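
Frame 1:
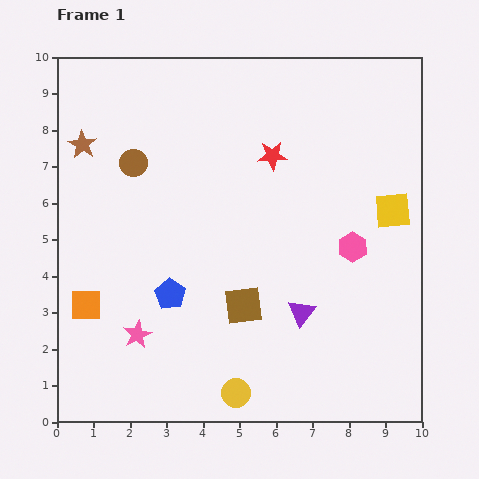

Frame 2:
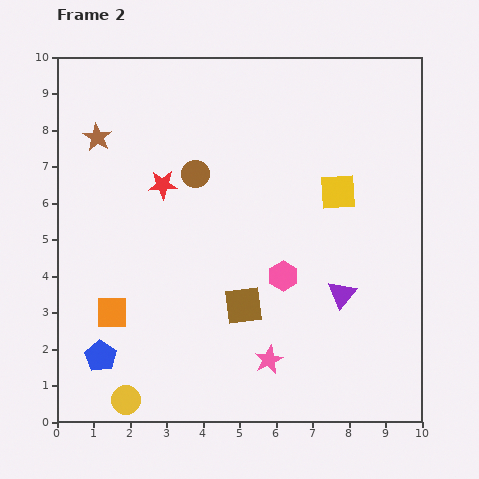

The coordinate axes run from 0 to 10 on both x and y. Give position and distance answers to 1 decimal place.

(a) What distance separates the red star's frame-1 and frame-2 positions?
3.1

The red star moved from (5.9, 7.3) to (2.9, 6.5), a distance of √(3.0² + 0.8²) ≈ 3.1.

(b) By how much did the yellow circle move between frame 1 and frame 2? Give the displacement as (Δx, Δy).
(-3.0, -0.2)

The yellow circle was at (4.9, 0.8) in frame 1 and (1.9, 0.6) in frame 2.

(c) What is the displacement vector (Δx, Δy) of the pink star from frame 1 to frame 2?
(3.6, -0.7)

The pink star was at (2.2, 2.4) in frame 1 and (5.8, 1.7) in frame 2.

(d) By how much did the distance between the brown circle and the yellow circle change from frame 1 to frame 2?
-0.4

Distance in frame 1: 6.9. Distance in frame 2: 6.5.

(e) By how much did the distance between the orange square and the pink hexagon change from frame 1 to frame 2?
-2.7

Distance in frame 1: 7.5. Distance in frame 2: 4.8.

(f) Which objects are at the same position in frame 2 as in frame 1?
the brown square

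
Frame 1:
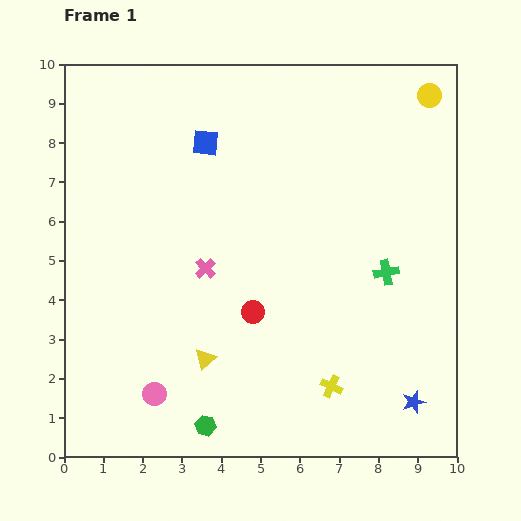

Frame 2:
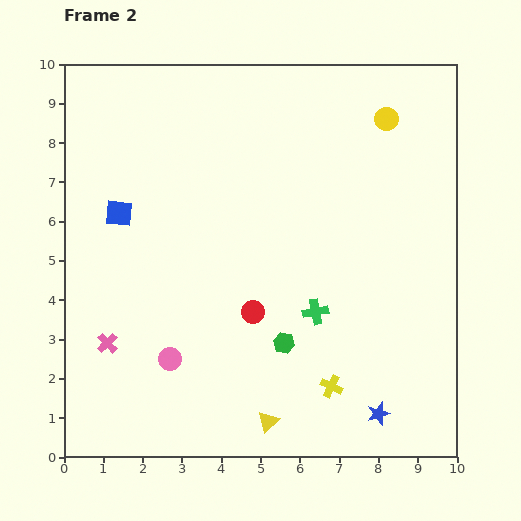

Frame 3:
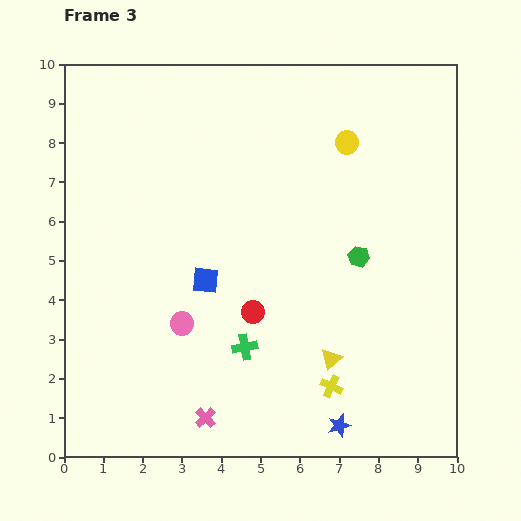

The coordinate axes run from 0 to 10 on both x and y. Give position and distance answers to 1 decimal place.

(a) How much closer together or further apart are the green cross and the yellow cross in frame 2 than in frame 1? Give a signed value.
-1.3

Distance in frame 1: 3.2. Distance in frame 2: 1.9.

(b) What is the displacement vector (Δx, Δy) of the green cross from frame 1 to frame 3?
(-3.6, -1.9)

The green cross was at (8.2, 4.7) in frame 1 and (4.6, 2.8) in frame 3.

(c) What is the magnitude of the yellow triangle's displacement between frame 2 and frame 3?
2.3

The yellow triangle moved from (5.2, 0.9) to (6.8, 2.5), a distance of √(1.6² + 1.6²) ≈ 2.3.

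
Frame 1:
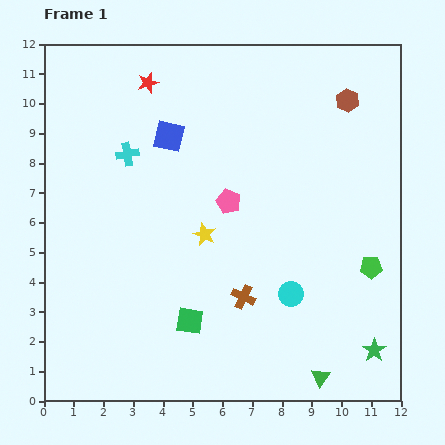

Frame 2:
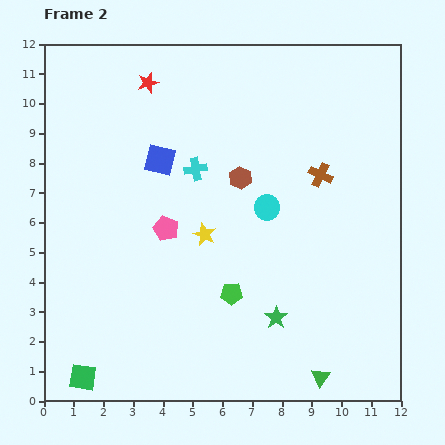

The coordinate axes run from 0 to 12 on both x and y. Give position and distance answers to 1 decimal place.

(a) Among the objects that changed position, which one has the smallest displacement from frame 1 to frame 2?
the blue square

(moved 0.9)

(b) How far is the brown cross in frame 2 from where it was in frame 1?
4.9

The brown cross moved from (6.7, 3.5) to (9.3, 7.6), a distance of √(2.6² + 4.1²) ≈ 4.9.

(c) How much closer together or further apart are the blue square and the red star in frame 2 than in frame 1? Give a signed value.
+0.7

Distance in frame 1: 1.9. Distance in frame 2: 2.6.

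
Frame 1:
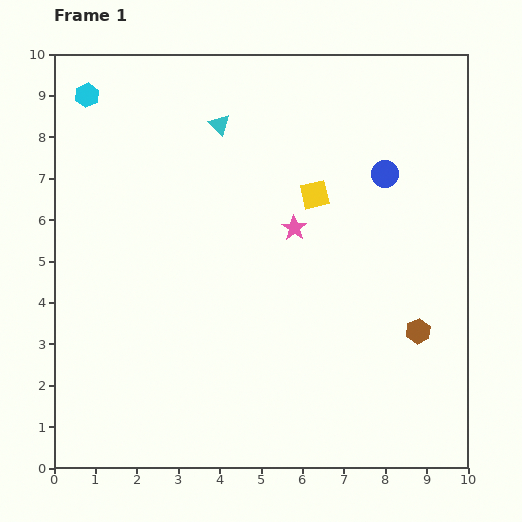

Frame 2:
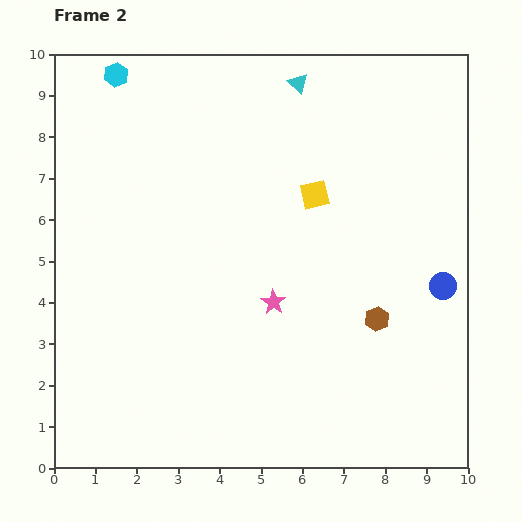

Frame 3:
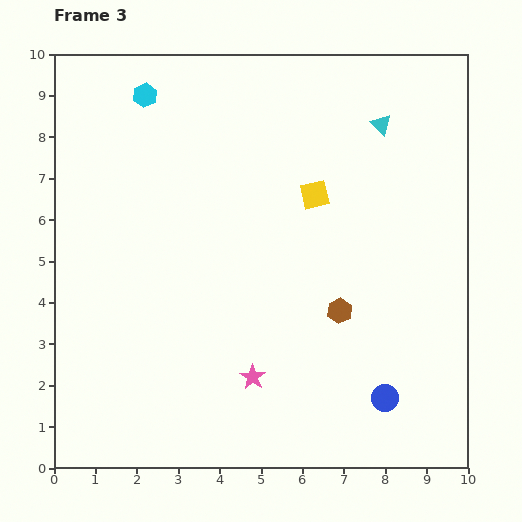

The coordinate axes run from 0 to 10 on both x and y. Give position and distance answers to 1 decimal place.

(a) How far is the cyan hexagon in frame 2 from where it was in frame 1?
0.9

The cyan hexagon moved from (0.8, 9.0) to (1.5, 9.5), a distance of √(0.7² + 0.5²) ≈ 0.9.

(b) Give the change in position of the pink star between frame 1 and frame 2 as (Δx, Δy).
(-0.5, -1.8)

The pink star was at (5.8, 5.8) in frame 1 and (5.3, 4.0) in frame 2.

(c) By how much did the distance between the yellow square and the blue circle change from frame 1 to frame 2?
+2.0

Distance in frame 1: 1.8. Distance in frame 2: 3.8.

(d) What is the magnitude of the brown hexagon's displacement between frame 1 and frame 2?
1.0

The brown hexagon moved from (8.8, 3.3) to (7.8, 3.6), a distance of √(1.0² + 0.3²) ≈ 1.0.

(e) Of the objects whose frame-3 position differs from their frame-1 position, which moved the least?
the cyan hexagon

(moved 1.4)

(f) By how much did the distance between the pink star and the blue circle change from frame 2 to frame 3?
-0.9

Distance in frame 2: 4.1. Distance in frame 3: 3.2.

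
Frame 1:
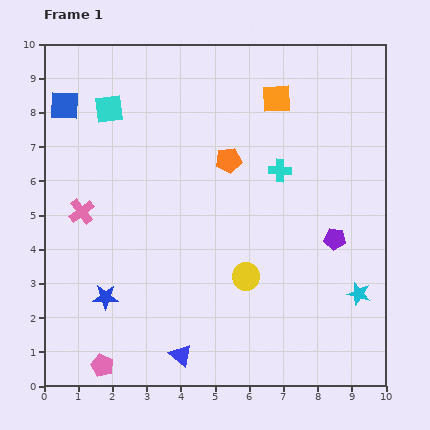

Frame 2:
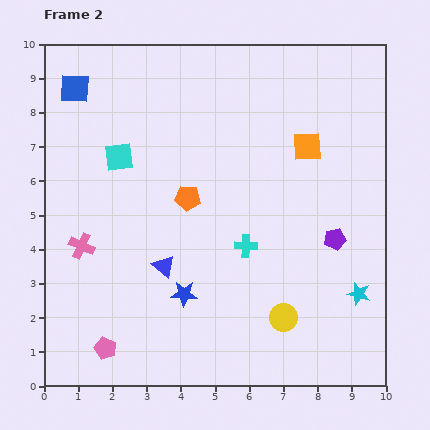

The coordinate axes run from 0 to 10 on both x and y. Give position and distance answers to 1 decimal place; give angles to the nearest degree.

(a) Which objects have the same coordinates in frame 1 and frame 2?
the purple pentagon, the cyan star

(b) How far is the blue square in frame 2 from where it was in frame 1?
0.6

The blue square moved from (0.6, 8.2) to (0.9, 8.7), a distance of √(0.3² + 0.5²) ≈ 0.6.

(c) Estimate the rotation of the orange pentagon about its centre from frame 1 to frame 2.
16° clockwise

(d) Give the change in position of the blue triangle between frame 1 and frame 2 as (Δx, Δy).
(-0.5, 2.6)

The blue triangle was at (4.0, 0.9) in frame 1 and (3.5, 3.5) in frame 2.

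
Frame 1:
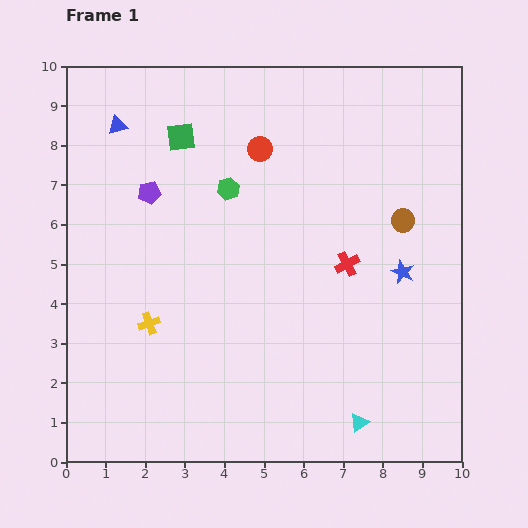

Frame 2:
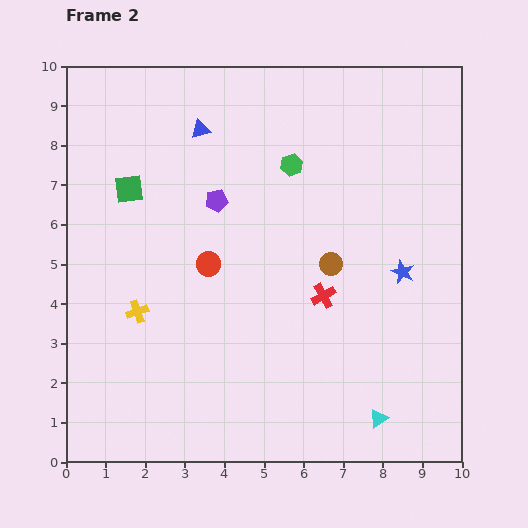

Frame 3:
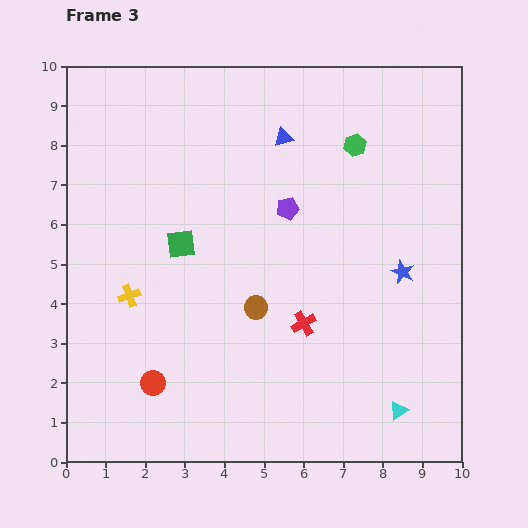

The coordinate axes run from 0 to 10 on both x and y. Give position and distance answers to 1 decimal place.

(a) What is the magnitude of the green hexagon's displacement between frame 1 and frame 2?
1.7

The green hexagon moved from (4.1, 6.9) to (5.7, 7.5), a distance of √(1.6² + 0.6²) ≈ 1.7.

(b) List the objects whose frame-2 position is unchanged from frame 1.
the blue star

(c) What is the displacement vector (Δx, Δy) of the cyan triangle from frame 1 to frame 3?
(1.0, 0.3)

The cyan triangle was at (7.4, 1.0) in frame 1 and (8.4, 1.3) in frame 3.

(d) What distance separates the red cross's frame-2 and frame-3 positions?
0.9

The red cross moved from (6.5, 4.2) to (6.0, 3.5), a distance of √(0.5² + 0.7²) ≈ 0.9.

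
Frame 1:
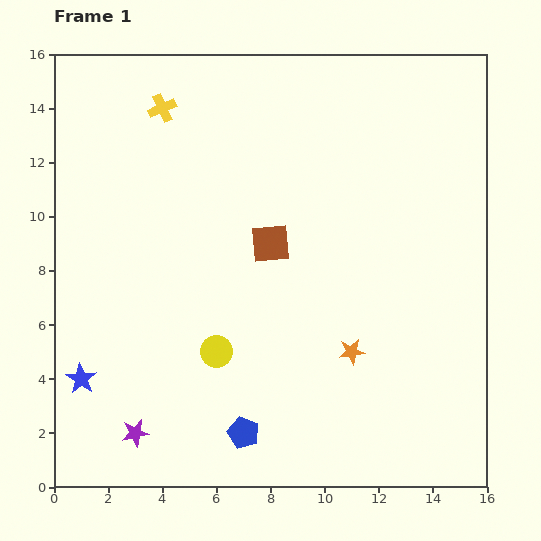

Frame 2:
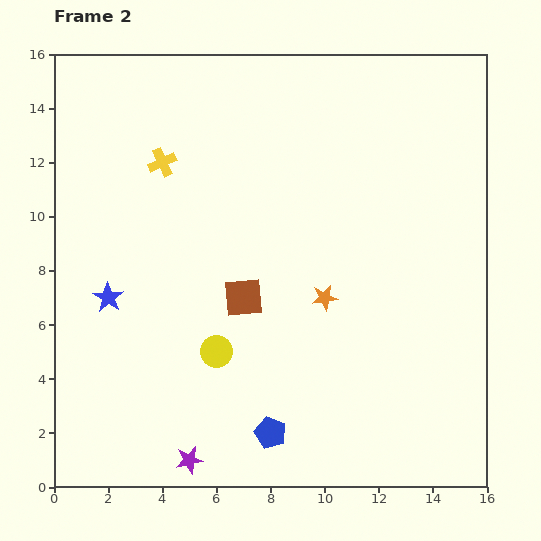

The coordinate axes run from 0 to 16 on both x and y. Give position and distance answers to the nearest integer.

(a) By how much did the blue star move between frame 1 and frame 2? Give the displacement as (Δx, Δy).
(1, 3)

The blue star was at (1, 4) in frame 1 and (2, 7) in frame 2.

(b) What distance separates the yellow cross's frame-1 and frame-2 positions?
2

The yellow cross moved from (4, 14) to (4, 12), a distance of √(0² + 2²) ≈ 2.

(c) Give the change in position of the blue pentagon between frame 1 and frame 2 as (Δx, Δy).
(1, 0)

The blue pentagon was at (7, 2) in frame 1 and (8, 2) in frame 2.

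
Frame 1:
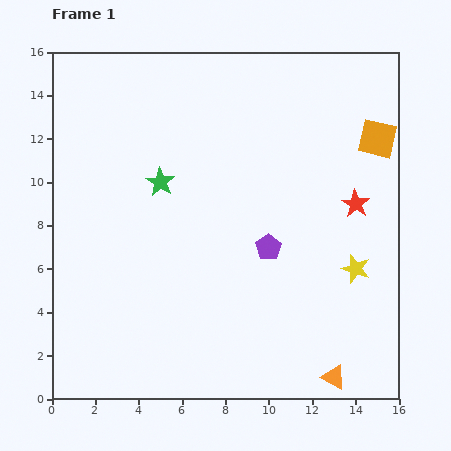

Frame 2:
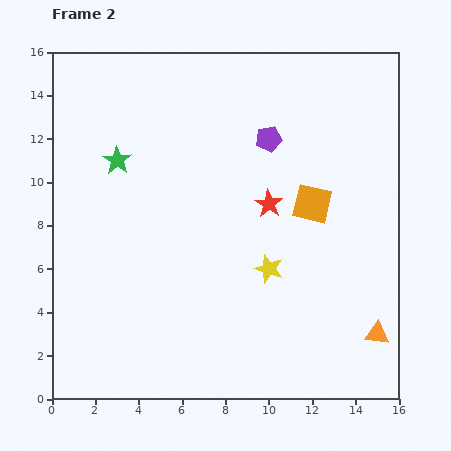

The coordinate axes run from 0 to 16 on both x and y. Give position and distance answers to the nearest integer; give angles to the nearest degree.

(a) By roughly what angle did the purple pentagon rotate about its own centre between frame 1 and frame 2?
25° clockwise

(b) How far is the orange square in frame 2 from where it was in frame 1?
4

The orange square moved from (15, 12) to (12, 9), a distance of √(3² + 3²) ≈ 4.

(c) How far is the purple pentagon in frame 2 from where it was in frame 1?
5

The purple pentagon moved from (10, 7) to (10, 12), a distance of √(0² + 5²) ≈ 5.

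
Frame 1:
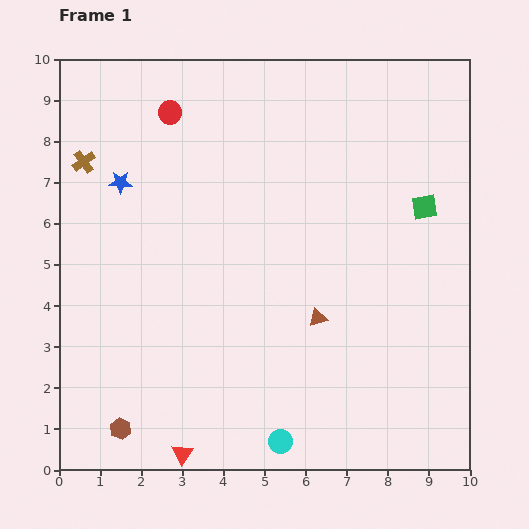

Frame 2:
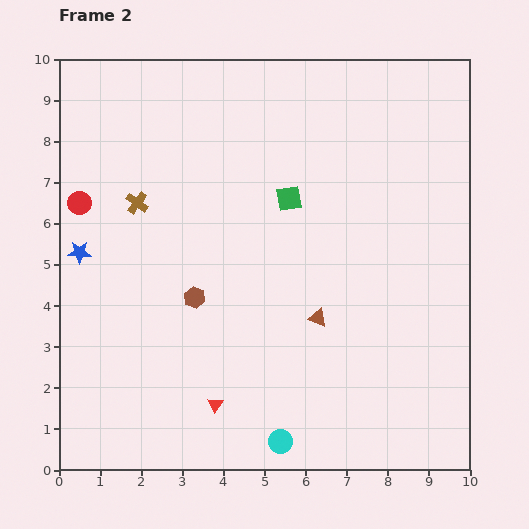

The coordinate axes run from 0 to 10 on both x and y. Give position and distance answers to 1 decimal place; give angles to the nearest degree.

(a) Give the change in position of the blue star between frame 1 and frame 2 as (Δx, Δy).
(-1.0, -1.7)

The blue star was at (1.5, 7.0) in frame 1 and (0.5, 5.3) in frame 2.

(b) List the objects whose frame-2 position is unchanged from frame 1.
the cyan circle, the brown triangle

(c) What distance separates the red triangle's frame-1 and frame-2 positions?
1.4

The red triangle moved from (3.0, 0.4) to (3.8, 1.6), a distance of √(0.8² + 1.2²) ≈ 1.4.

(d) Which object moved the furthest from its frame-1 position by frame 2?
the brown hexagon

(moved 3.7; next 3.3)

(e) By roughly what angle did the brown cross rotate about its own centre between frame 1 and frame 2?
18° counter-clockwise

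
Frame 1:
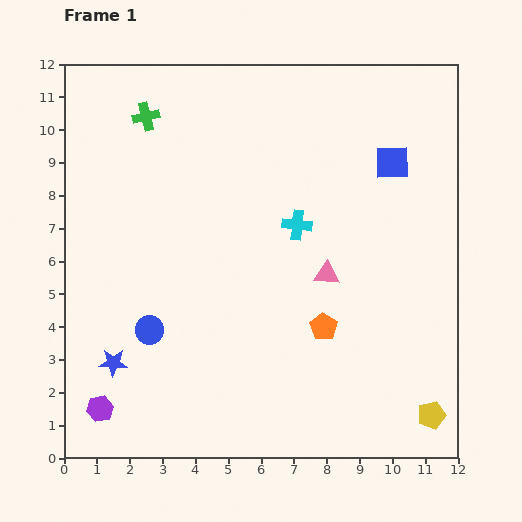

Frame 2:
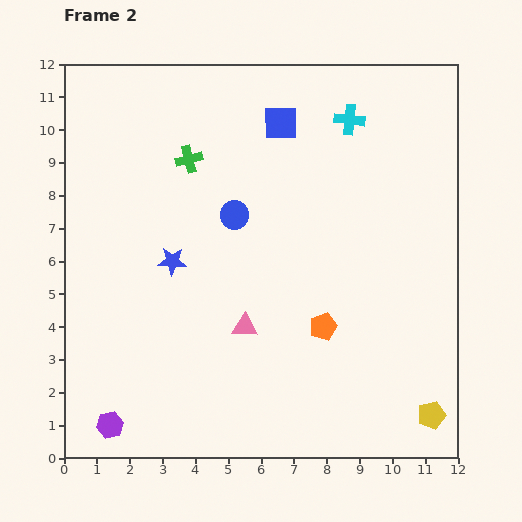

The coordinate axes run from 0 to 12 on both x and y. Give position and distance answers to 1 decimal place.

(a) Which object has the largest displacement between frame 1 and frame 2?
the blue circle

(moved 4.4; next 3.6)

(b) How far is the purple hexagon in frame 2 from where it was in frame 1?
0.6

The purple hexagon moved from (1.1, 1.5) to (1.4, 1.0), a distance of √(0.3² + 0.5²) ≈ 0.6.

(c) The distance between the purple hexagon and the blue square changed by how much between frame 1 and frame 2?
-1.0

Distance in frame 1: 11.6. Distance in frame 2: 10.6.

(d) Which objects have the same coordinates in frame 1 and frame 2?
the yellow pentagon, the orange pentagon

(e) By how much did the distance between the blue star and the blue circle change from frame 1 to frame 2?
+0.9

Distance in frame 1: 1.5. Distance in frame 2: 2.4.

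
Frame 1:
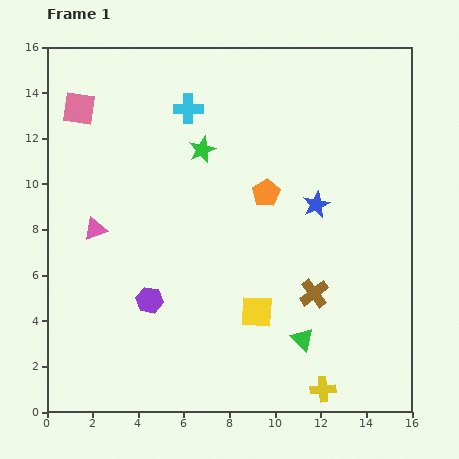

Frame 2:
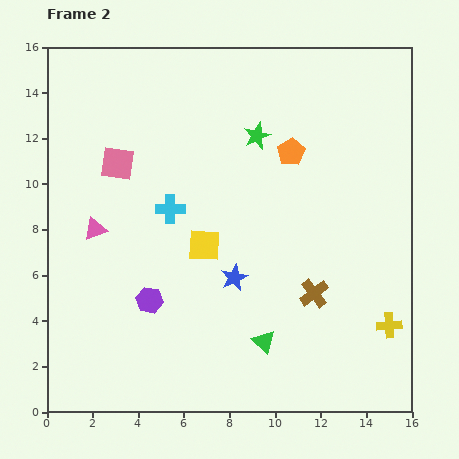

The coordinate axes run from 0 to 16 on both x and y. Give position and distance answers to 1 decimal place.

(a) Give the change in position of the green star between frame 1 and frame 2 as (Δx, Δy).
(2.4, 0.6)

The green star was at (6.8, 11.5) in frame 1 and (9.2, 12.1) in frame 2.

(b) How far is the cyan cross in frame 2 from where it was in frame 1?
4.5

The cyan cross moved from (6.2, 13.3) to (5.4, 8.9), a distance of √(0.8² + 4.4²) ≈ 4.5.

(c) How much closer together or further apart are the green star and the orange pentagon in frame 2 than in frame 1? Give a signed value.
-1.7

Distance in frame 1: 3.4. Distance in frame 2: 1.7.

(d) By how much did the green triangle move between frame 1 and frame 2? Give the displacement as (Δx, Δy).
(-1.7, -0.1)

The green triangle was at (11.2, 3.2) in frame 1 and (9.5, 3.1) in frame 2.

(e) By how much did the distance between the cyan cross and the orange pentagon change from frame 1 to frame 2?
+0.9

Distance in frame 1: 5.0. Distance in frame 2: 5.9.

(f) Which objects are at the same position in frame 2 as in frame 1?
the purple hexagon, the brown cross, the pink triangle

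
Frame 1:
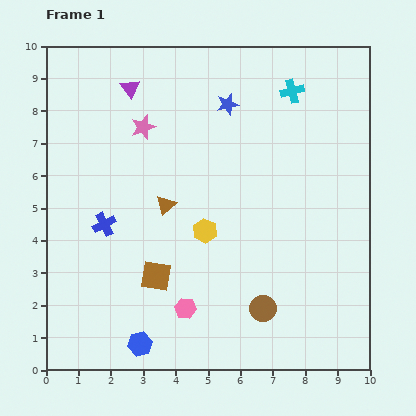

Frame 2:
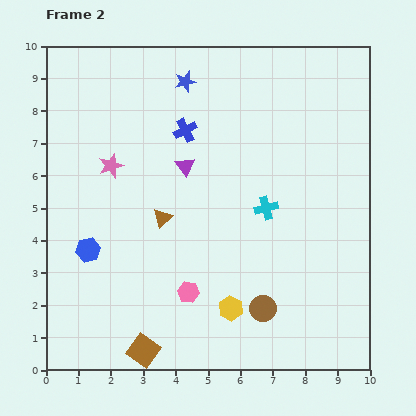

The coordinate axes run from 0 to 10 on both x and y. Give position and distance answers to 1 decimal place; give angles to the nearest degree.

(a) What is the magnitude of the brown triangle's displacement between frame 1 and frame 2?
0.4

The brown triangle moved from (3.7, 5.1) to (3.6, 4.7), a distance of √(0.1² + 0.4²) ≈ 0.4.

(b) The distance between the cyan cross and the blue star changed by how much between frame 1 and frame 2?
+2.6

Distance in frame 1: 2.0. Distance in frame 2: 4.6.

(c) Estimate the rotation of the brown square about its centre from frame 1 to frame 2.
27° clockwise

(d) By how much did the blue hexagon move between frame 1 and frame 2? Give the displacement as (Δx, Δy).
(-1.6, 2.9)

The blue hexagon was at (2.9, 0.8) in frame 1 and (1.3, 3.7) in frame 2.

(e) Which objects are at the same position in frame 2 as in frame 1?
the brown circle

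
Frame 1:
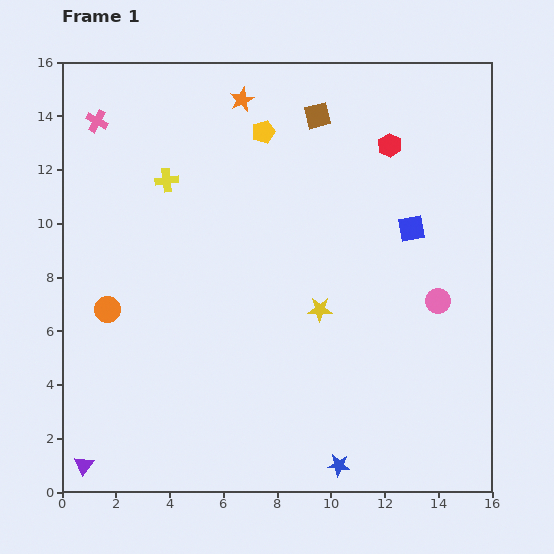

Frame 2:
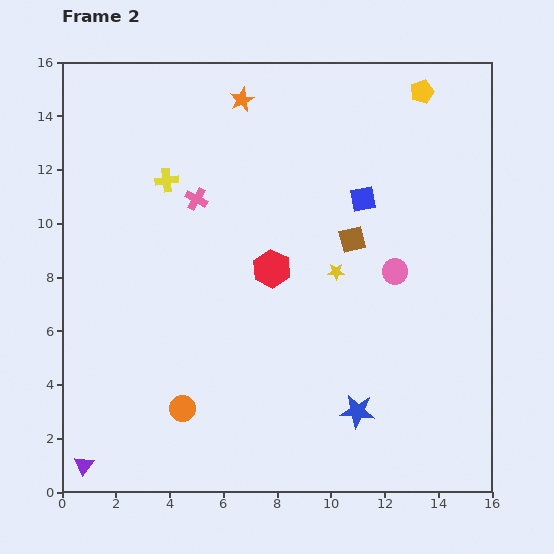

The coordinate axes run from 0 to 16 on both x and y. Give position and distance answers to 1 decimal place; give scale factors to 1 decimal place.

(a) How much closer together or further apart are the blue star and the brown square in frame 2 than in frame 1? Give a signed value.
-6.6

Distance in frame 1: 13.0. Distance in frame 2: 6.4.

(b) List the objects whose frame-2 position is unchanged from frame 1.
the orange star, the purple triangle, the yellow cross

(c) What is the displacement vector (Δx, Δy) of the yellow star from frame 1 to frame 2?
(0.6, 1.4)

The yellow star was at (9.6, 6.8) in frame 1 and (10.2, 8.2) in frame 2.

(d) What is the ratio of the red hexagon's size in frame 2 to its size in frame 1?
1.6×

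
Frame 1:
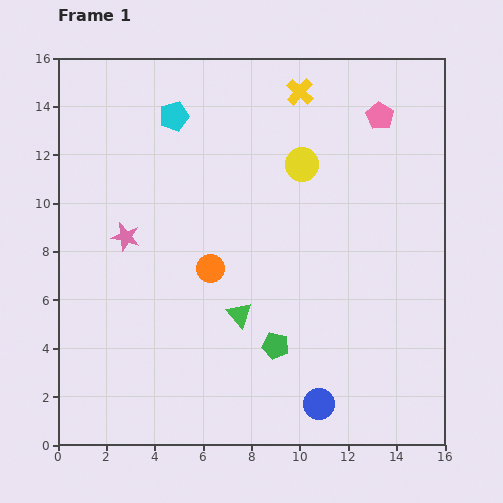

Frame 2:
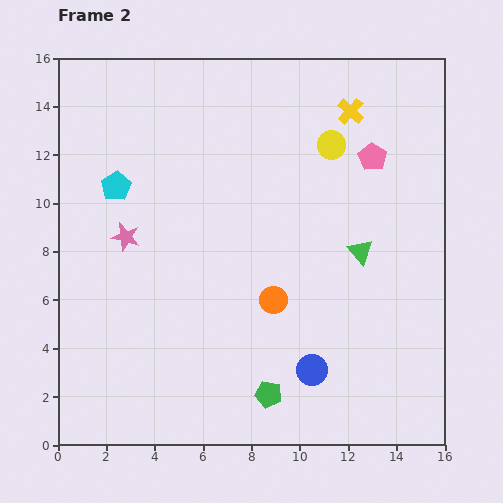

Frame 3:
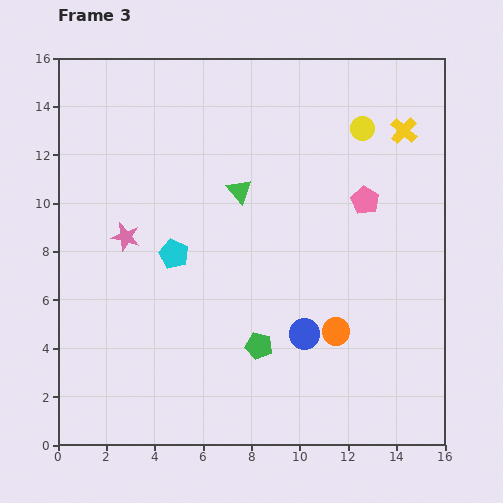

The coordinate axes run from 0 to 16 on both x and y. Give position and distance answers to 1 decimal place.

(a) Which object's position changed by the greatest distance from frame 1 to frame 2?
the green triangle

(moved 5.6; next 3.8)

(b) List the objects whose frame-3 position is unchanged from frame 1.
the pink star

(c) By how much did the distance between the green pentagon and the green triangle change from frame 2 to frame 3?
-0.6

Distance in frame 2: 7.0. Distance in frame 3: 6.4.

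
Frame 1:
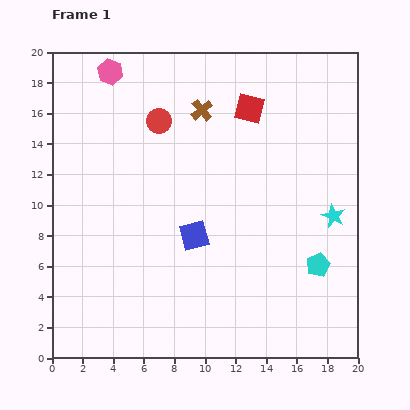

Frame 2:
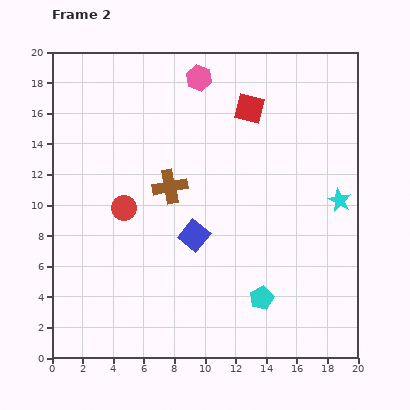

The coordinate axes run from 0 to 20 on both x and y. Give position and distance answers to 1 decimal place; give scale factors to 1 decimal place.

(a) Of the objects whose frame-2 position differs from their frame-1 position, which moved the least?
the cyan star

(moved 1.1)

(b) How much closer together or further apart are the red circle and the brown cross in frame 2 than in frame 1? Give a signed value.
+0.4

Distance in frame 1: 2.9. Distance in frame 2: 3.3.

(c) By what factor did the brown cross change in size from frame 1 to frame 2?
1.5×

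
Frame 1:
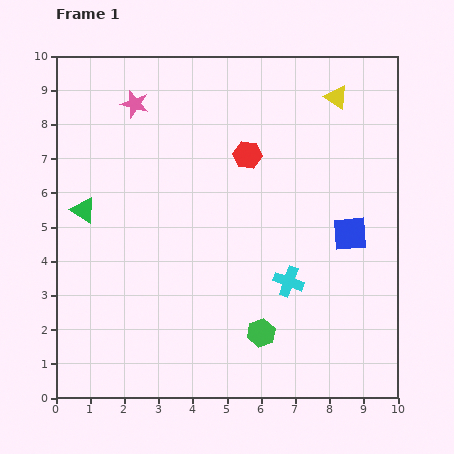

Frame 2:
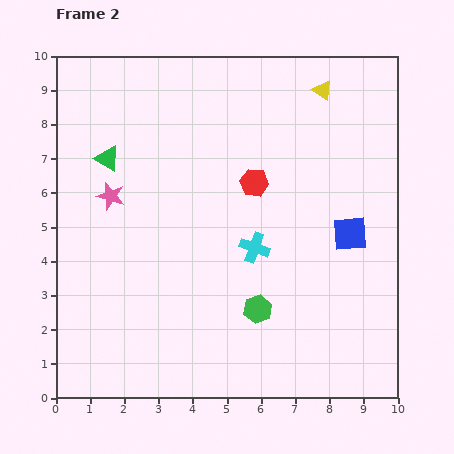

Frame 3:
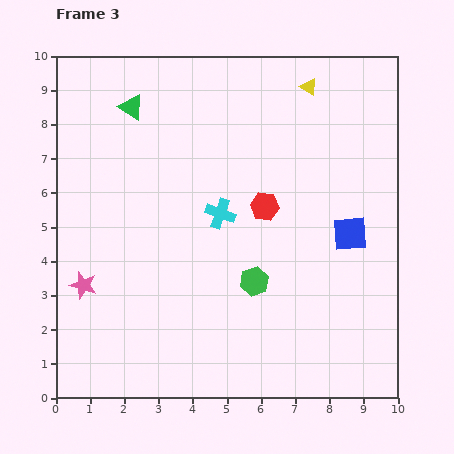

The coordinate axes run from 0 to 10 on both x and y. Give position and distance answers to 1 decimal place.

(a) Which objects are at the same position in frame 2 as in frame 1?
the blue square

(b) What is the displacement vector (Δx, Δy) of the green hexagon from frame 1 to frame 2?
(-0.1, 0.7)

The green hexagon was at (6.0, 1.9) in frame 1 and (5.9, 2.6) in frame 2.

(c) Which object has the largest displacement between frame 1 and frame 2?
the pink star

(moved 2.8; next 1.7)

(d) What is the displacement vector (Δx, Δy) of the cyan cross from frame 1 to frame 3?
(-2.0, 2.0)

The cyan cross was at (6.8, 3.4) in frame 1 and (4.8, 5.4) in frame 3.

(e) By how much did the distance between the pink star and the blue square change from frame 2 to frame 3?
+0.8

Distance in frame 2: 7.1. Distance in frame 3: 7.9.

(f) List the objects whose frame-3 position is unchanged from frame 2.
the blue square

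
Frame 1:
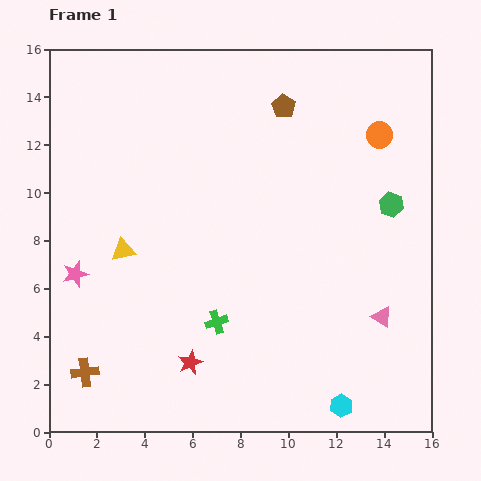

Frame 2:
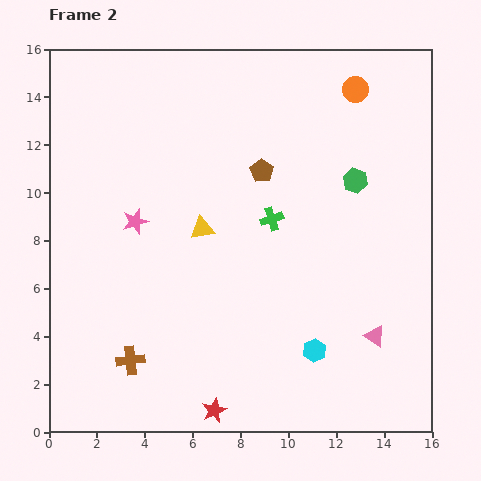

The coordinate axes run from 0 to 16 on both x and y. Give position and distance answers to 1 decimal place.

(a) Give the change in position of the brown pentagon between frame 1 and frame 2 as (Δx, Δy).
(-0.9, -2.7)

The brown pentagon was at (9.8, 13.6) in frame 1 and (8.9, 10.9) in frame 2.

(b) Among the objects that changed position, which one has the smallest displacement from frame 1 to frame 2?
the pink triangle

(moved 0.9)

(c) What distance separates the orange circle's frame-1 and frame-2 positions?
2.1

The orange circle moved from (13.8, 12.4) to (12.8, 14.3), a distance of √(1.0² + 1.9²) ≈ 2.1.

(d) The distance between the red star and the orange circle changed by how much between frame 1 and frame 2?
+2.2

Distance in frame 1: 12.4. Distance in frame 2: 14.6.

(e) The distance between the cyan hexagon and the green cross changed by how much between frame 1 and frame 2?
-0.5

Distance in frame 1: 6.3. Distance in frame 2: 5.8.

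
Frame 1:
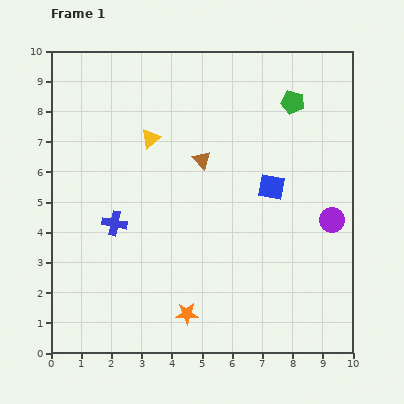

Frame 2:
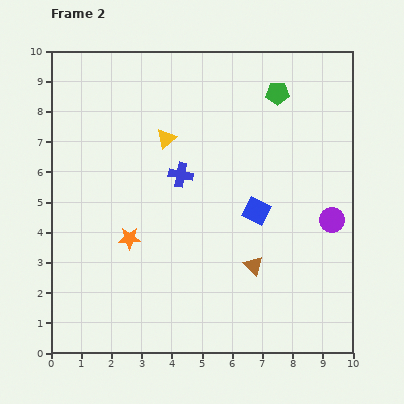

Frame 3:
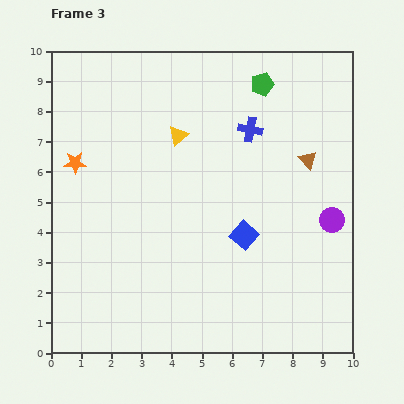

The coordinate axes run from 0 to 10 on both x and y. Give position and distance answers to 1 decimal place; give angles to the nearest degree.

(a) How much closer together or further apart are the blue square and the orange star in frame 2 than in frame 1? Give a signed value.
-0.7

Distance in frame 1: 5.0. Distance in frame 2: 4.3.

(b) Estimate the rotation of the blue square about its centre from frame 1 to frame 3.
31° clockwise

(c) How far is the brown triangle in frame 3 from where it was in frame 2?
3.9

The brown triangle moved from (6.7, 2.9) to (8.5, 6.4), a distance of √(1.8² + 3.5²) ≈ 3.9.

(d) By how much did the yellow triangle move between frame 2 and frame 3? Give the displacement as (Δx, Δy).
(0.4, 0.1)

The yellow triangle was at (3.8, 7.1) in frame 2 and (4.2, 7.2) in frame 3.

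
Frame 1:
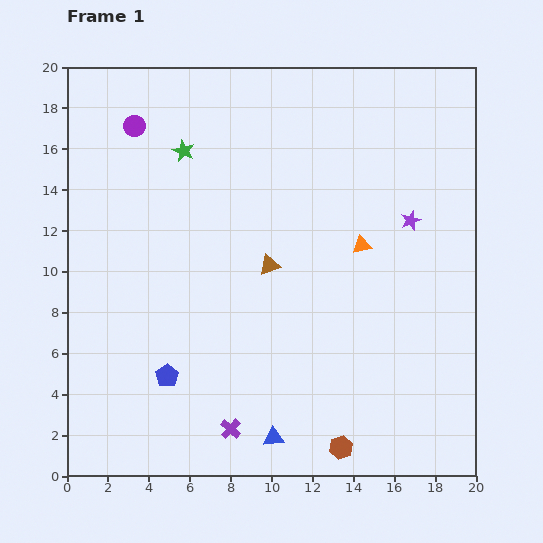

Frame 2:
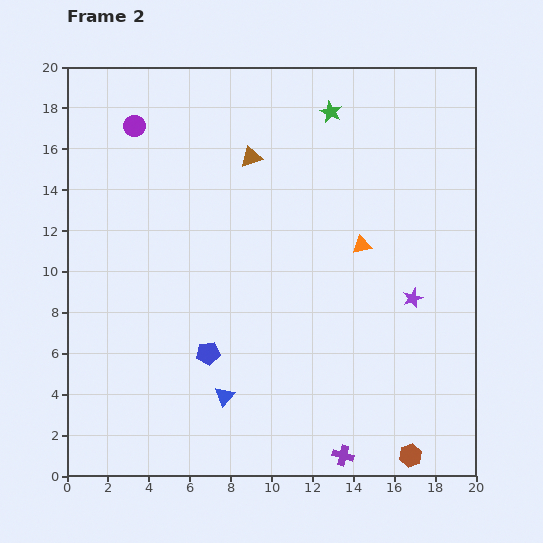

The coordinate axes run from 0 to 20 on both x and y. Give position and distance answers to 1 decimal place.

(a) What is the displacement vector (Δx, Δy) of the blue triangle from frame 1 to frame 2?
(-2.4, 2.0)

The blue triangle was at (10.1, 1.9) in frame 1 and (7.7, 3.9) in frame 2.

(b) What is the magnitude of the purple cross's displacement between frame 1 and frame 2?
5.7

The purple cross moved from (8.0, 2.3) to (13.5, 1.0), a distance of √(5.5² + 1.3²) ≈ 5.7.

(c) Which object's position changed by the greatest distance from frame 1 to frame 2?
the green star

(moved 7.4; next 5.7)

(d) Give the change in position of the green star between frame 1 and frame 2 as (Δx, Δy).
(7.2, 1.9)

The green star was at (5.7, 15.9) in frame 1 and (12.9, 17.8) in frame 2.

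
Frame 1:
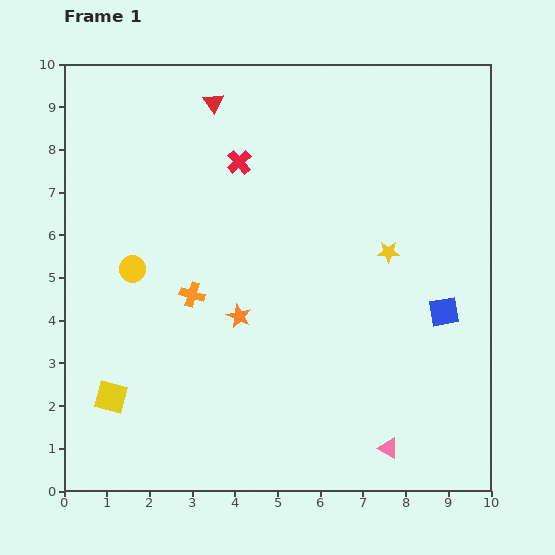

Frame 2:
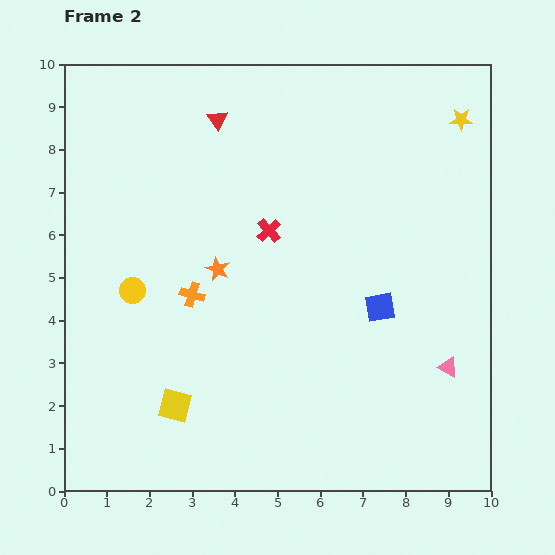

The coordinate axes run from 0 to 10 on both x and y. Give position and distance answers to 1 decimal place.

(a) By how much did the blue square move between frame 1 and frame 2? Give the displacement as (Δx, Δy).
(-1.5, 0.1)

The blue square was at (8.9, 4.2) in frame 1 and (7.4, 4.3) in frame 2.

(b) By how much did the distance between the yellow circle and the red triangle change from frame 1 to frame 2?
+0.2

Distance in frame 1: 4.3. Distance in frame 2: 4.5.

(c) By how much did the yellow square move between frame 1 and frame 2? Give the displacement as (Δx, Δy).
(1.5, -0.2)

The yellow square was at (1.1, 2.2) in frame 1 and (2.6, 2.0) in frame 2.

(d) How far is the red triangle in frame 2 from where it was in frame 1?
0.4

The red triangle moved from (3.5, 9.1) to (3.6, 8.7), a distance of √(0.1² + 0.4²) ≈ 0.4.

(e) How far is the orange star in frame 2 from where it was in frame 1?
1.2

The orange star moved from (4.1, 4.1) to (3.6, 5.2), a distance of √(0.5² + 1.1²) ≈ 1.2.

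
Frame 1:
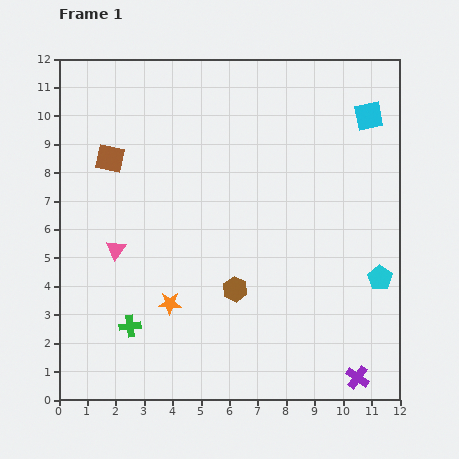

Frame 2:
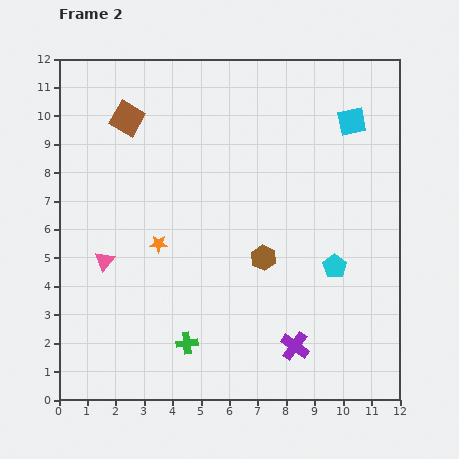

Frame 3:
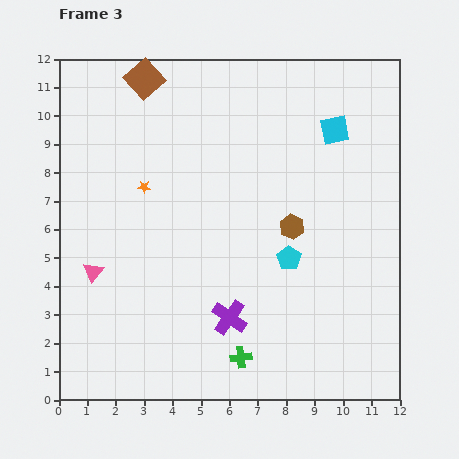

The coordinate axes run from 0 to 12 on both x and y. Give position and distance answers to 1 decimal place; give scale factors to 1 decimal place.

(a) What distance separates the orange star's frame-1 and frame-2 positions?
2.1

The orange star moved from (3.9, 3.4) to (3.5, 5.5), a distance of √(0.4² + 2.1²) ≈ 2.1.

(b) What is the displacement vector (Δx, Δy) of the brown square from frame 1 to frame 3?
(1.2, 2.8)

The brown square was at (1.8, 8.5) in frame 1 and (3.0, 11.3) in frame 3.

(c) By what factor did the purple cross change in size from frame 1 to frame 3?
1.6×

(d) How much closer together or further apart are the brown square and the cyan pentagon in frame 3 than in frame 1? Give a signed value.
-2.3

Distance in frame 1: 10.4. Distance in frame 3: 8.1.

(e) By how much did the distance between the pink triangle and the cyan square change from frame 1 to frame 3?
-0.2

Distance in frame 1: 10.1. Distance in frame 3: 9.9.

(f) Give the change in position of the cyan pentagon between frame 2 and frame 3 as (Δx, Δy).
(-1.6, 0.3)

The cyan pentagon was at (9.7, 4.7) in frame 2 and (8.1, 5.0) in frame 3.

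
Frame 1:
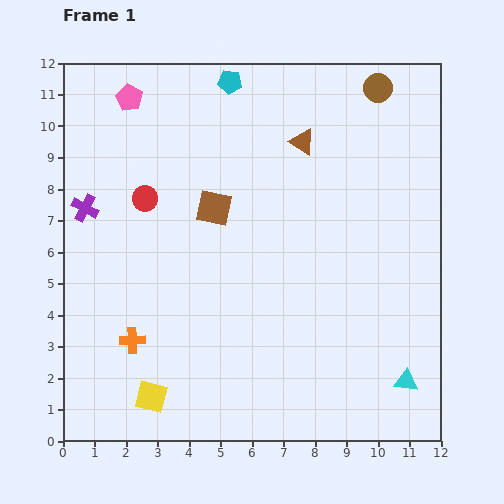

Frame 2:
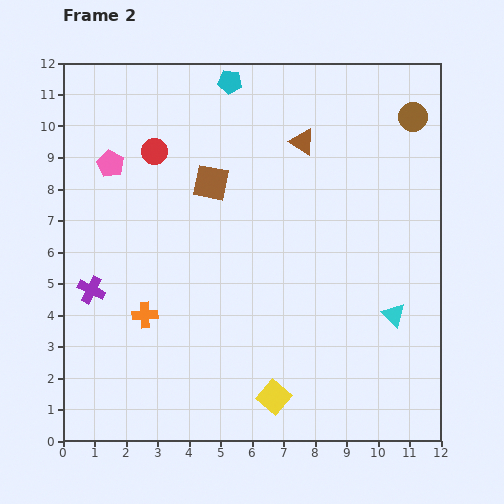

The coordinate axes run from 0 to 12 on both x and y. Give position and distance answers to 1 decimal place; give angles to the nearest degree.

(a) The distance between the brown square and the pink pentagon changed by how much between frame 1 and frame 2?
-1.1

Distance in frame 1: 4.4. Distance in frame 2: 3.3.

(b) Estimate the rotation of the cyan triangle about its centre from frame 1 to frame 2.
38° clockwise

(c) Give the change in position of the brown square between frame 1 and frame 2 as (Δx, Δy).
(-0.1, 0.8)

The brown square was at (4.8, 7.4) in frame 1 and (4.7, 8.2) in frame 2.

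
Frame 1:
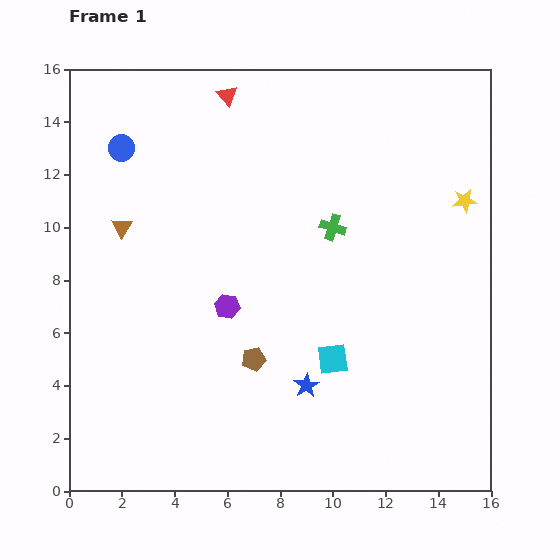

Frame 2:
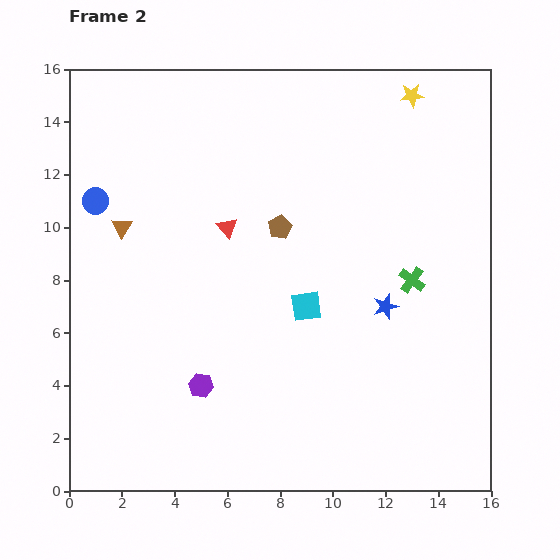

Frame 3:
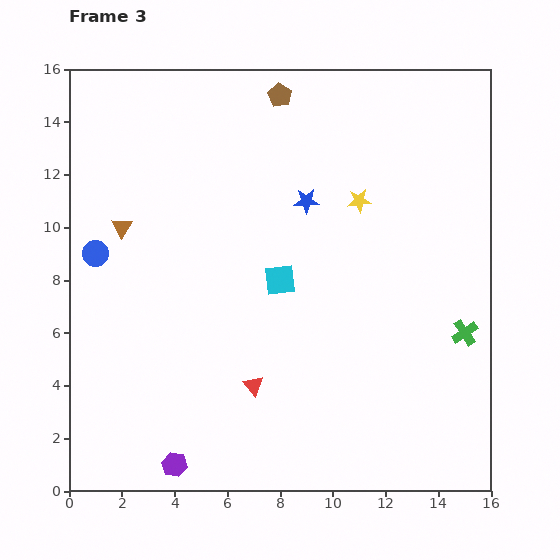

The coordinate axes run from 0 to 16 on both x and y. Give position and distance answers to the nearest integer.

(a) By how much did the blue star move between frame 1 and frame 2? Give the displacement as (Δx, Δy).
(3, 3)

The blue star was at (9, 4) in frame 1 and (12, 7) in frame 2.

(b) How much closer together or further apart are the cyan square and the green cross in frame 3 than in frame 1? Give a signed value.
+2

Distance in frame 1: 5. Distance in frame 3: 7.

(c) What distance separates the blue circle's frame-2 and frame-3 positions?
2

The blue circle moved from (1, 11) to (1, 9), a distance of √(0² + 2²) ≈ 2.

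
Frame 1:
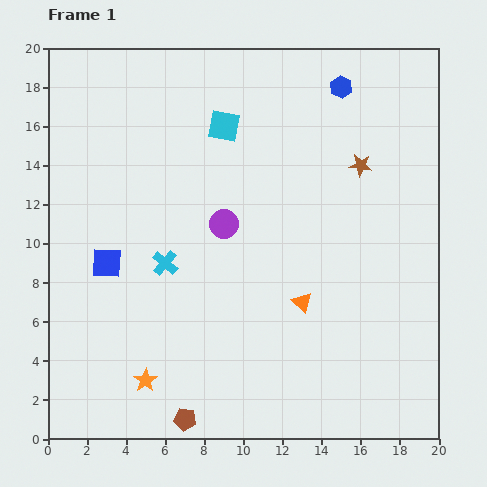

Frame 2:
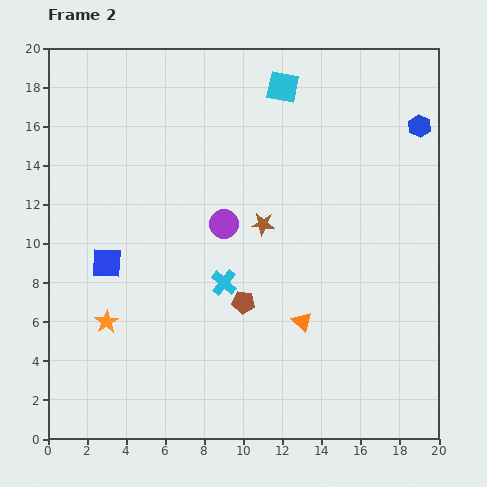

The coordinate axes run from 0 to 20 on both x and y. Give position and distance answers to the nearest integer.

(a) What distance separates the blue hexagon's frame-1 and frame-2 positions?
4

The blue hexagon moved from (15, 18) to (19, 16), a distance of √(4² + 2²) ≈ 4.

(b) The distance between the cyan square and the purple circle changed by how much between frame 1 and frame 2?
+3

Distance in frame 1: 5. Distance in frame 2: 8.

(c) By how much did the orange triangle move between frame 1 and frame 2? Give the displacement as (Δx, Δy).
(0, -1)

The orange triangle was at (13, 7) in frame 1 and (13, 6) in frame 2.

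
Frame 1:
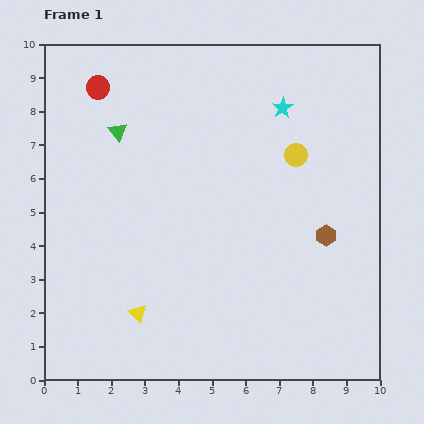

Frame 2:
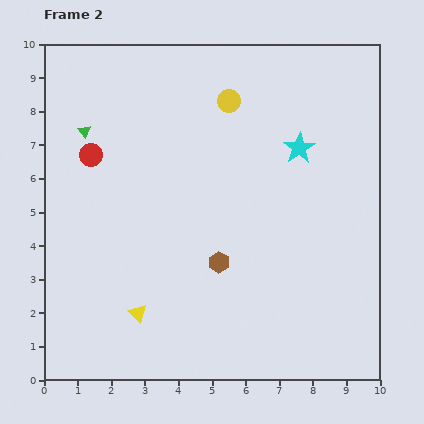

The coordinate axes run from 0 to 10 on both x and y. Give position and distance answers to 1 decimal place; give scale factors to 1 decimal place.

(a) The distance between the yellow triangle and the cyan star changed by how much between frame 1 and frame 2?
-0.6

Distance in frame 1: 7.5. Distance in frame 2: 6.9.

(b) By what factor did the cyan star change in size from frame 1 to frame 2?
1.5×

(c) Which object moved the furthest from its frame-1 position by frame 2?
the brown hexagon

(moved 3.3; next 2.6)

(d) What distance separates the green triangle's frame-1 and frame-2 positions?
1.0

The green triangle moved from (2.2, 7.4) to (1.2, 7.4), a distance of √(1.0² + 0.0²) ≈ 1.0.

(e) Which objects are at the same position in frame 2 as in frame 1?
the yellow triangle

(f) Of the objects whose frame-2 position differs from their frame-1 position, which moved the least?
the green triangle

(moved 1.0)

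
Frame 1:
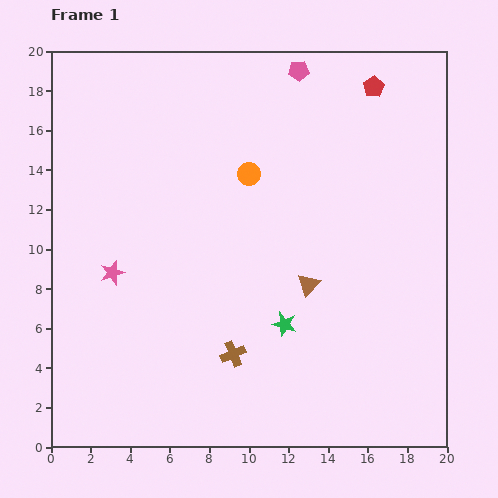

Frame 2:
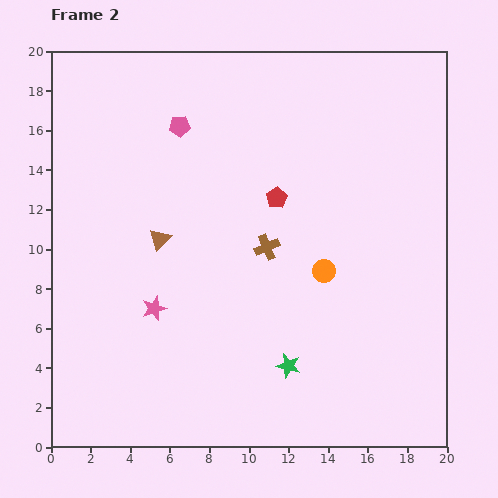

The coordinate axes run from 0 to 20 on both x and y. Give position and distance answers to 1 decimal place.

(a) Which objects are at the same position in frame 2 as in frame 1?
none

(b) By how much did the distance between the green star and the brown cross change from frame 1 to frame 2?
+3.1

Distance in frame 1: 3.0. Distance in frame 2: 6.1.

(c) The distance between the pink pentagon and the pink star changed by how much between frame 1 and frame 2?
-4.6

Distance in frame 1: 13.9. Distance in frame 2: 9.3.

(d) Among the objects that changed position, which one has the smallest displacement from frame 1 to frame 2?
the green star

(moved 2.1)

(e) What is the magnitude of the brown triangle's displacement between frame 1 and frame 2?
7.8

The brown triangle moved from (13.0, 8.2) to (5.5, 10.5), a distance of √(7.5² + 2.3²) ≈ 7.8.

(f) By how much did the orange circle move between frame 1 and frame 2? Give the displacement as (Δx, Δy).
(3.8, -4.9)

The orange circle was at (10.0, 13.8) in frame 1 and (13.8, 8.9) in frame 2.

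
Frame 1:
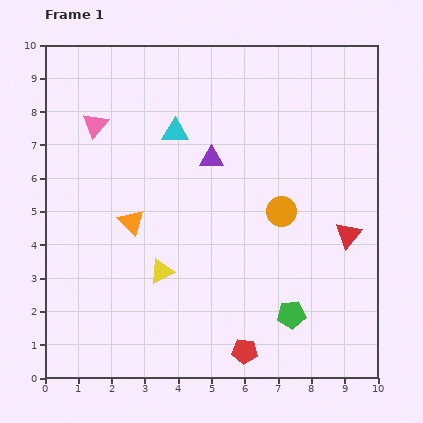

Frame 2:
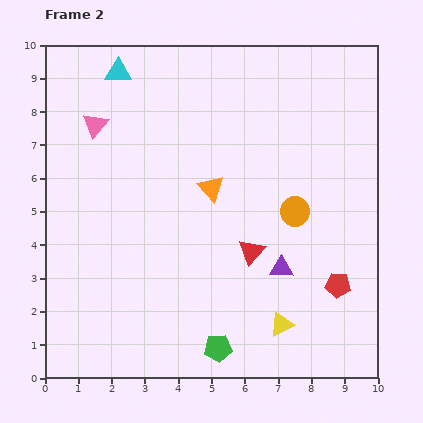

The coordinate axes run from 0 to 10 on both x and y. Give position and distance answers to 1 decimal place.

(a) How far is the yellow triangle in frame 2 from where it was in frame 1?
3.9

The yellow triangle moved from (3.5, 3.2) to (7.1, 1.6), a distance of √(3.6² + 1.6²) ≈ 3.9.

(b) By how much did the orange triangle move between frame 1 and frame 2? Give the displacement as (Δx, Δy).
(2.4, 1.0)

The orange triangle was at (2.6, 4.7) in frame 1 and (5.0, 5.7) in frame 2.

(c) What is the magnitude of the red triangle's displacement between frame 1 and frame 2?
2.9

The red triangle moved from (9.1, 4.3) to (6.2, 3.8), a distance of √(2.9² + 0.5²) ≈ 2.9.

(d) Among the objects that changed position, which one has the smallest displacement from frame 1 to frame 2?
the orange circle

(moved 0.4)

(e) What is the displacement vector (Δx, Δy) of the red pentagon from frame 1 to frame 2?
(2.8, 2.0)

The red pentagon was at (6.0, 0.8) in frame 1 and (8.8, 2.8) in frame 2.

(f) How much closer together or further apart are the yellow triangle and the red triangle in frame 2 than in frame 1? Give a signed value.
-3.3

Distance in frame 1: 5.7. Distance in frame 2: 2.4.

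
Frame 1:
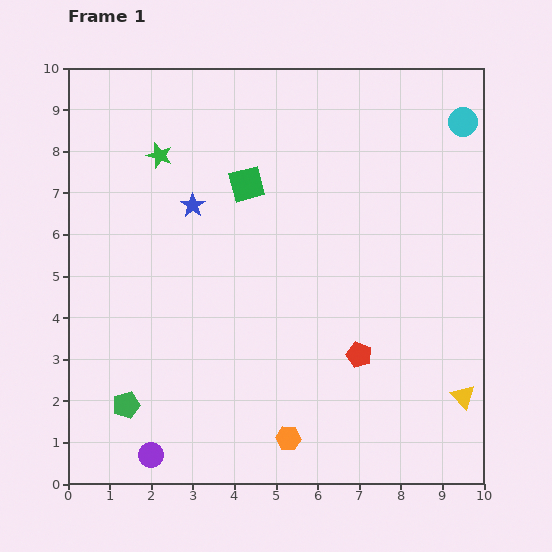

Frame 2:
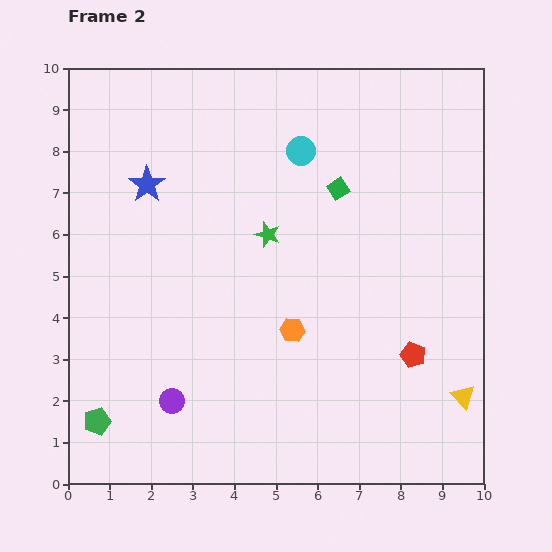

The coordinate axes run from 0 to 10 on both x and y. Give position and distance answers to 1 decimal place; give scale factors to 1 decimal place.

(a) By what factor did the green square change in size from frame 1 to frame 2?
0.6×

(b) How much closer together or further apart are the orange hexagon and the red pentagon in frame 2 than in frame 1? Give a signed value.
+0.4

Distance in frame 1: 2.6. Distance in frame 2: 3.0.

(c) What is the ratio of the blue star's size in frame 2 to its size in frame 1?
1.5×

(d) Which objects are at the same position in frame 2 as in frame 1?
the yellow triangle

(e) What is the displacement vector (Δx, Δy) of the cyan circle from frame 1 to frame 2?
(-3.9, -0.7)

The cyan circle was at (9.5, 8.7) in frame 1 and (5.6, 8.0) in frame 2.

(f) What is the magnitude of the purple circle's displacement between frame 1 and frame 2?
1.4

The purple circle moved from (2.0, 0.7) to (2.5, 2.0), a distance of √(0.5² + 1.3²) ≈ 1.4.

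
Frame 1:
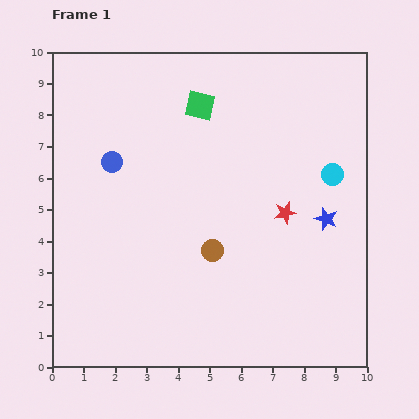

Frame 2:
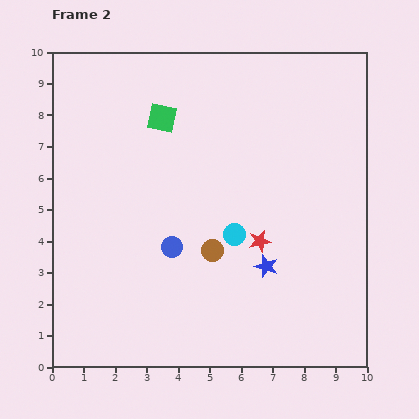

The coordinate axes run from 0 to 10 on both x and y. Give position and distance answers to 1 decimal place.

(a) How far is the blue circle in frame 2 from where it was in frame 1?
3.3

The blue circle moved from (1.9, 6.5) to (3.8, 3.8), a distance of √(1.9² + 2.7²) ≈ 3.3.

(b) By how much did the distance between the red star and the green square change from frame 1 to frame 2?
+0.7

Distance in frame 1: 4.3. Distance in frame 2: 5.0.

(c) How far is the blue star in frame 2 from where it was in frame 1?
2.4

The blue star moved from (8.7, 4.7) to (6.8, 3.2), a distance of √(1.9² + 1.5²) ≈ 2.4.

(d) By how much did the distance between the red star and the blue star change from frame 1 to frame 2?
-0.5

Distance in frame 1: 1.3. Distance in frame 2: 0.8.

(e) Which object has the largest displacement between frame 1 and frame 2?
the cyan circle

(moved 3.6; next 3.3)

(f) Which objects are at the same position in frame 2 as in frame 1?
the brown circle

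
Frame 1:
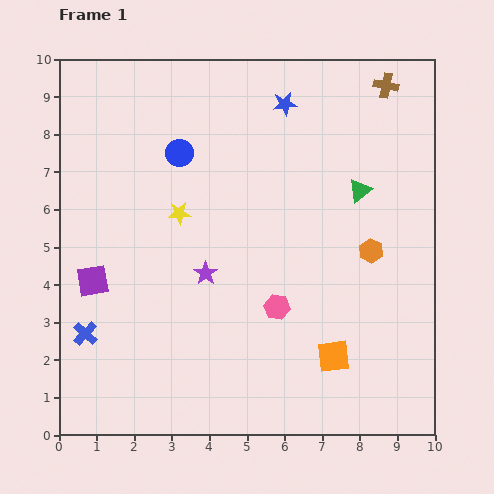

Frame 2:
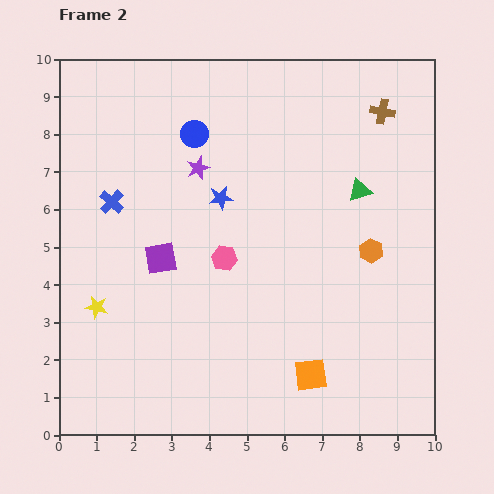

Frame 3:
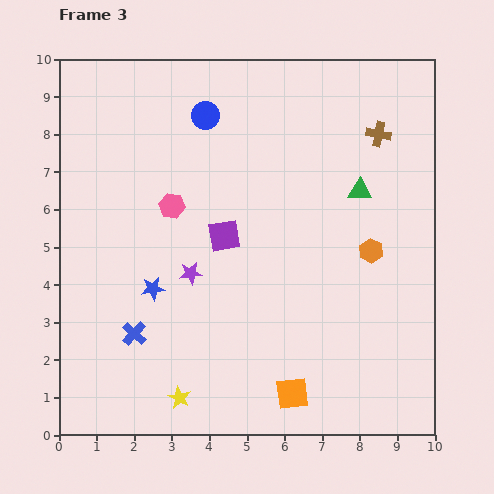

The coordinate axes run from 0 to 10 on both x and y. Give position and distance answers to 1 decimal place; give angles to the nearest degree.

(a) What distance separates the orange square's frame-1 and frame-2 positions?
0.8

The orange square moved from (7.3, 2.1) to (6.7, 1.6), a distance of √(0.6² + 0.5²) ≈ 0.8.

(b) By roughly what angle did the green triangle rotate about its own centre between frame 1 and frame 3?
41° clockwise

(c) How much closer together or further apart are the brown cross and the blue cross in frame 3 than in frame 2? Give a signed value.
+0.8

Distance in frame 2: 7.6. Distance in frame 3: 8.4.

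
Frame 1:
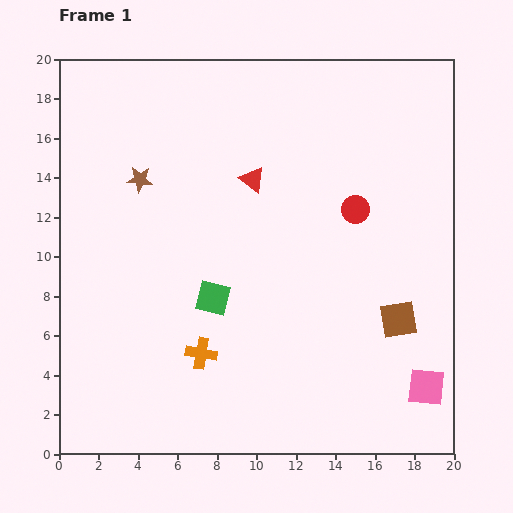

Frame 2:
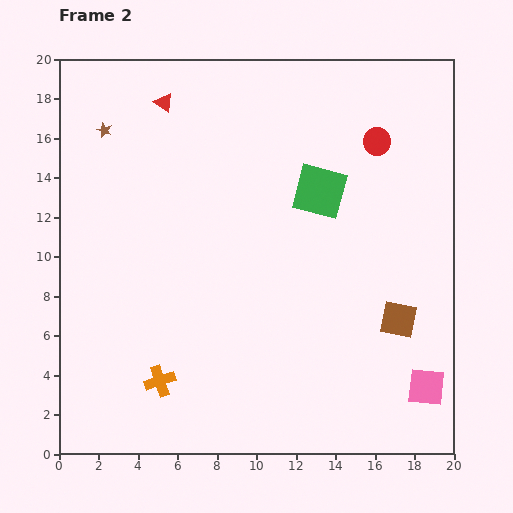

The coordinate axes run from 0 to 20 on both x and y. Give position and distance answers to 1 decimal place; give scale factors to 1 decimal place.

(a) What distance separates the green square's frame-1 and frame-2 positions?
7.6

The green square moved from (7.8, 7.9) to (13.2, 13.3), a distance of √(5.4² + 5.4²) ≈ 7.6.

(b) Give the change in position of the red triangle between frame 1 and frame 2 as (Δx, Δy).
(-4.5, 3.9)

The red triangle was at (9.8, 13.9) in frame 1 and (5.3, 17.8) in frame 2.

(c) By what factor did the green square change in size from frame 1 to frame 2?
1.6×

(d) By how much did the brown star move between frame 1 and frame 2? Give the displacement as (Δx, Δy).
(-1.8, 2.5)

The brown star was at (4.1, 13.9) in frame 1 and (2.3, 16.4) in frame 2.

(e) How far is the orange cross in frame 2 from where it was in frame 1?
2.5

The orange cross moved from (7.2, 5.1) to (5.1, 3.7), a distance of √(2.1² + 1.4²) ≈ 2.5.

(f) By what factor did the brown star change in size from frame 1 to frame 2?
0.6×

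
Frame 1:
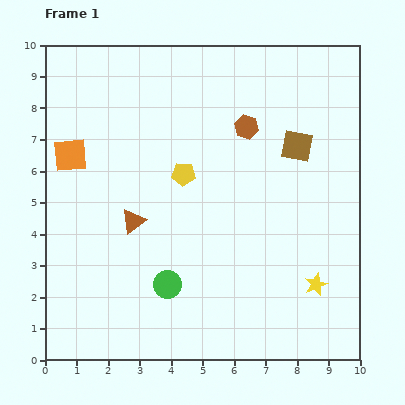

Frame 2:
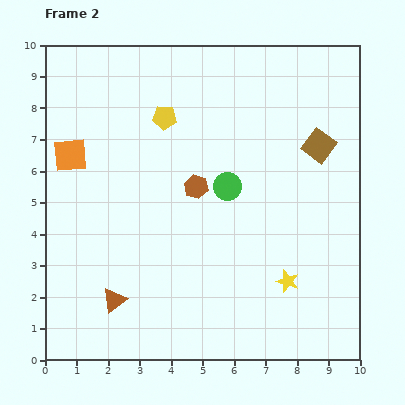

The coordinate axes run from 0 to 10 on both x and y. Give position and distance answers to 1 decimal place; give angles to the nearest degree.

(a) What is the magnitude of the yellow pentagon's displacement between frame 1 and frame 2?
1.9

The yellow pentagon moved from (4.4, 5.9) to (3.8, 7.7), a distance of √(0.6² + 1.8²) ≈ 1.9.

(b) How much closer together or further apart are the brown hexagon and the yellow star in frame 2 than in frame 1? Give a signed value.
-1.3

Distance in frame 1: 5.5. Distance in frame 2: 4.2.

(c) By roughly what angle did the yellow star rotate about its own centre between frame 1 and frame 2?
31° counter-clockwise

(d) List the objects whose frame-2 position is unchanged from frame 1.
the orange square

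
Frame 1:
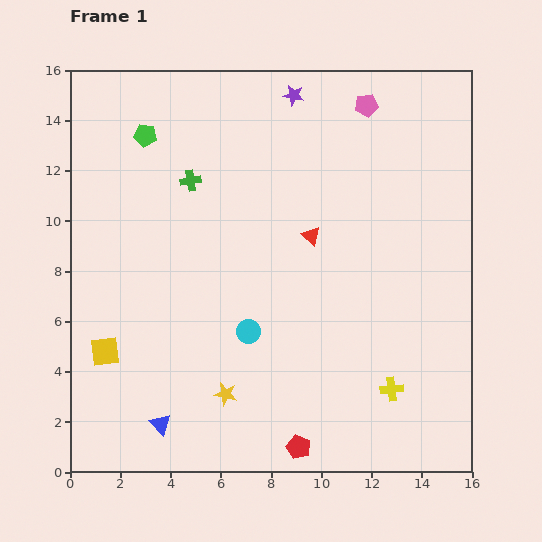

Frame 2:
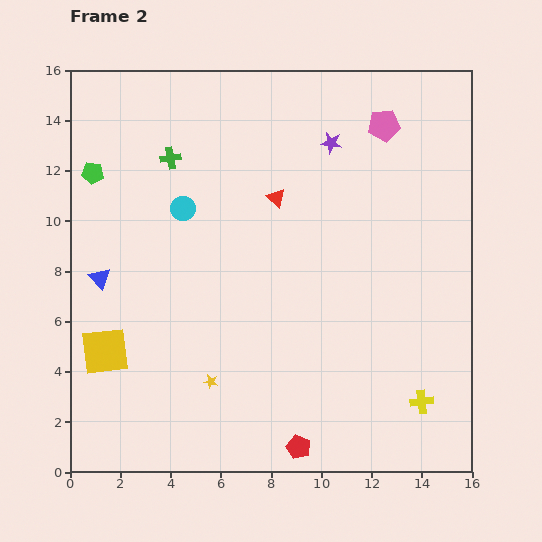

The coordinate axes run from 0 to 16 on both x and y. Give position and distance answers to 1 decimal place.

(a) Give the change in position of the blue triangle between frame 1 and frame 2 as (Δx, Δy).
(-2.4, 5.8)

The blue triangle was at (3.6, 1.9) in frame 1 and (1.2, 7.7) in frame 2.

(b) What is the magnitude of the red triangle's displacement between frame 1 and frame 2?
2.1

The red triangle moved from (9.6, 9.4) to (8.2, 10.9), a distance of √(1.4² + 1.5²) ≈ 2.1.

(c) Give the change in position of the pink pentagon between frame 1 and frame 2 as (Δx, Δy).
(0.7, -0.8)

The pink pentagon was at (11.8, 14.6) in frame 1 and (12.5, 13.8) in frame 2.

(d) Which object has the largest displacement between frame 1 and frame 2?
the blue triangle

(moved 6.3; next 5.5)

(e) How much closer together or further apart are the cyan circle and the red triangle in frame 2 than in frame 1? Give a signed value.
-0.8

Distance in frame 1: 4.5. Distance in frame 2: 3.7.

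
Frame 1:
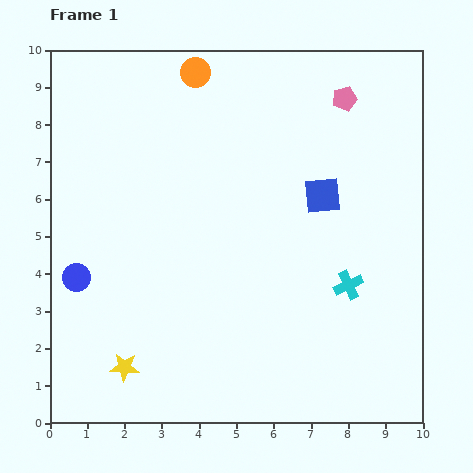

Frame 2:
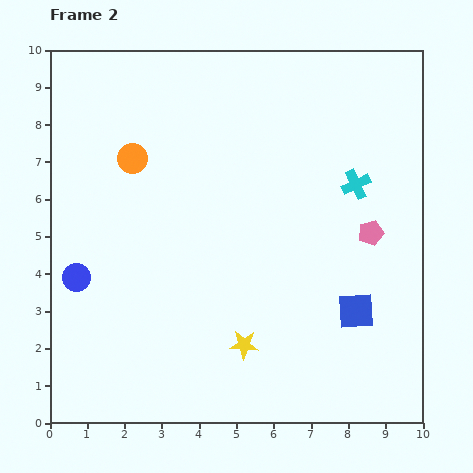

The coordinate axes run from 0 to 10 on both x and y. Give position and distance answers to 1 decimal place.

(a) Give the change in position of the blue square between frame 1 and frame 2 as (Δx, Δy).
(0.9, -3.1)

The blue square was at (7.3, 6.1) in frame 1 and (8.2, 3.0) in frame 2.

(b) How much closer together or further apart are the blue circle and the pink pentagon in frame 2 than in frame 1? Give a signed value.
-0.7

Distance in frame 1: 8.7. Distance in frame 2: 8.0.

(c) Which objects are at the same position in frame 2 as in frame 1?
the blue circle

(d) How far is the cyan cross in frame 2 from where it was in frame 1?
2.7

The cyan cross moved from (8.0, 3.7) to (8.2, 6.4), a distance of √(0.2² + 2.7²) ≈ 2.7.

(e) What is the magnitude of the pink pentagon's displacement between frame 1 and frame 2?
3.7

The pink pentagon moved from (7.9, 8.7) to (8.6, 5.1), a distance of √(0.7² + 3.6²) ≈ 3.7.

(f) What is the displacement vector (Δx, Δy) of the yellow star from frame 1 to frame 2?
(3.2, 0.6)

The yellow star was at (2.0, 1.5) in frame 1 and (5.2, 2.1) in frame 2.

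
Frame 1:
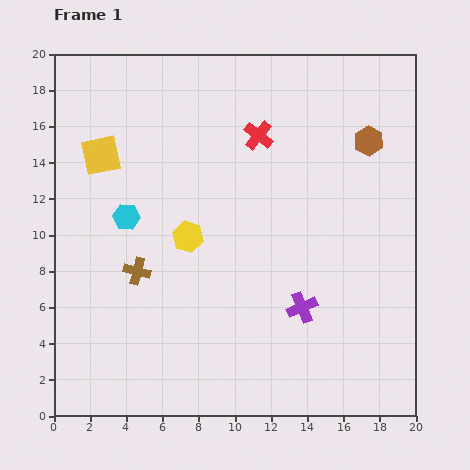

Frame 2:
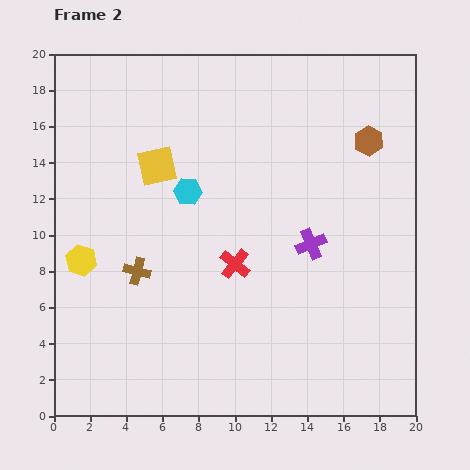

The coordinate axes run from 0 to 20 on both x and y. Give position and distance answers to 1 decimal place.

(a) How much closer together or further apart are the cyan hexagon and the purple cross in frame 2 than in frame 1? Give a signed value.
-3.5

Distance in frame 1: 10.9. Distance in frame 2: 7.4.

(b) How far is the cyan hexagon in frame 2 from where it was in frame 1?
3.7

The cyan hexagon moved from (4.0, 11.0) to (7.4, 12.4), a distance of √(3.4² + 1.4²) ≈ 3.7.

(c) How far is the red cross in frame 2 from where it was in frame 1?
7.2

The red cross moved from (11.3, 15.5) to (10.0, 8.4), a distance of √(1.3² + 7.1²) ≈ 7.2.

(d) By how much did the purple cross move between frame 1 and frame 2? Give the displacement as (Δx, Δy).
(0.5, 3.5)

The purple cross was at (13.7, 6.0) in frame 1 and (14.2, 9.5) in frame 2.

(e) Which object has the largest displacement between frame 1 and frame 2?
the red cross

(moved 7.2; next 6.0)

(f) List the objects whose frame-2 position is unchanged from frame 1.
the brown hexagon, the brown cross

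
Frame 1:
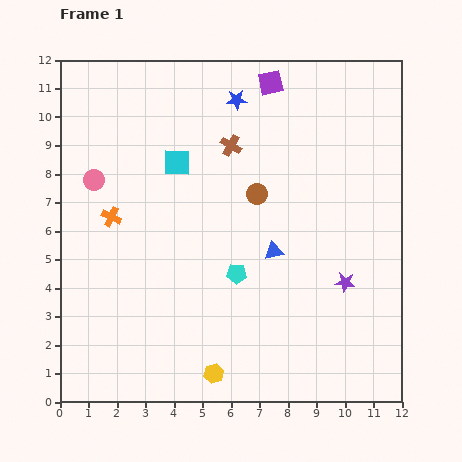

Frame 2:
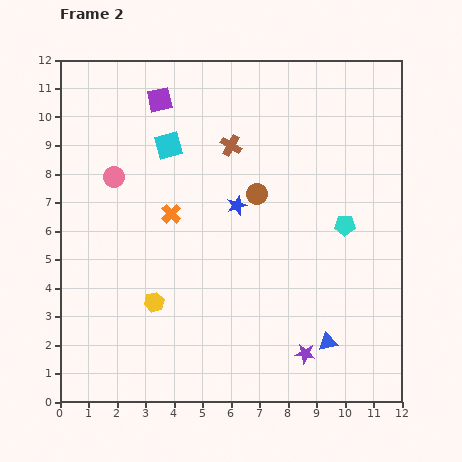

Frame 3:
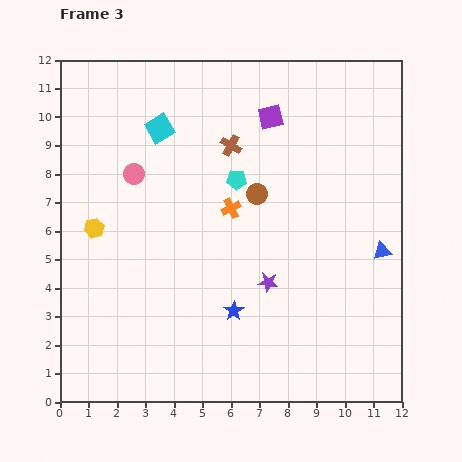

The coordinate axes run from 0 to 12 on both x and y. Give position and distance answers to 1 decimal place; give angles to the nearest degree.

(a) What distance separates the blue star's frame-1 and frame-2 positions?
3.7

The blue star moved from (6.2, 10.6) to (6.2, 6.9), a distance of √(0.0² + 3.7²) ≈ 3.7.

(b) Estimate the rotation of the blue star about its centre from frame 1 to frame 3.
30° counter-clockwise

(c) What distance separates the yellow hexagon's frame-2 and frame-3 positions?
3.3

The yellow hexagon moved from (3.3, 3.5) to (1.2, 6.1), a distance of √(2.1² + 2.6²) ≈ 3.3.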